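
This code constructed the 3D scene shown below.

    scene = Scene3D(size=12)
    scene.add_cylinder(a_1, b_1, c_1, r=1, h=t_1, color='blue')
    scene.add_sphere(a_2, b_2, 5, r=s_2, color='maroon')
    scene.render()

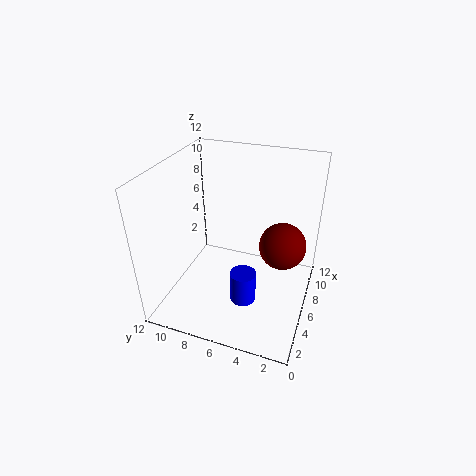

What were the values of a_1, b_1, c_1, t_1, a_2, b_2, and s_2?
a_1 = 3
b_1 = 4.5
c_1 = 2.5
t_1 = 2.5
a_2 = 7.5
b_2 = 2.5
s_2 = 2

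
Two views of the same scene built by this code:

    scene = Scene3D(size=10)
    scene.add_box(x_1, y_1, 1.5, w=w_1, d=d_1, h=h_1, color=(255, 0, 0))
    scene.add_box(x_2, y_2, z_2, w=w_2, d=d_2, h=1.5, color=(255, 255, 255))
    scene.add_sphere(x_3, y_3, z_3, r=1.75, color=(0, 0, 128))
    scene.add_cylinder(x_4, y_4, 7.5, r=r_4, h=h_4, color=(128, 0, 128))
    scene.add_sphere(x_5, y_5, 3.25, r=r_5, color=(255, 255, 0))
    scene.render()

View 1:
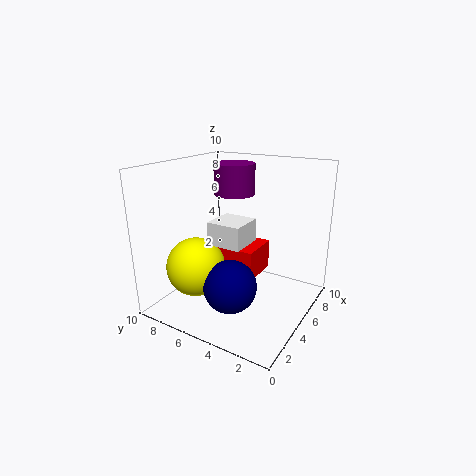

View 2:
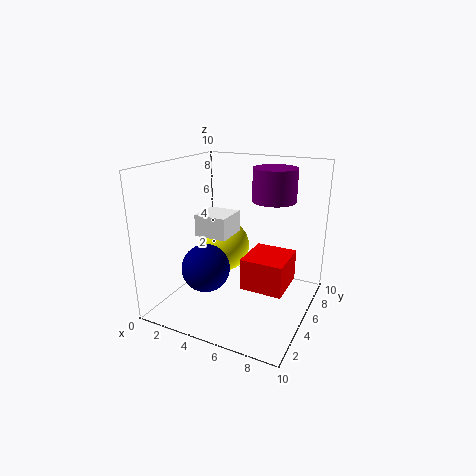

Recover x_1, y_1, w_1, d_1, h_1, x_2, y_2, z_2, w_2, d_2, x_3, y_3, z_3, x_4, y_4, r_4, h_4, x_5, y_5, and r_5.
x_1 = 5.5; y_1 = 4.25; w_1 = 3; d_1 = 3.25; h_1 = 2.25; x_2 = 2.5; y_2 = 3.5; z_2 = 5.25; w_2 = 2.25; d_2 = 2.25; x_3 = 2.75; y_3 = 4.25; z_3 = 2.5; x_4 = 7; y_4 = 6.5; r_4 = 1.5; h_4 = 2.25; x_5 = 2.75; y_5 = 7; r_5 = 2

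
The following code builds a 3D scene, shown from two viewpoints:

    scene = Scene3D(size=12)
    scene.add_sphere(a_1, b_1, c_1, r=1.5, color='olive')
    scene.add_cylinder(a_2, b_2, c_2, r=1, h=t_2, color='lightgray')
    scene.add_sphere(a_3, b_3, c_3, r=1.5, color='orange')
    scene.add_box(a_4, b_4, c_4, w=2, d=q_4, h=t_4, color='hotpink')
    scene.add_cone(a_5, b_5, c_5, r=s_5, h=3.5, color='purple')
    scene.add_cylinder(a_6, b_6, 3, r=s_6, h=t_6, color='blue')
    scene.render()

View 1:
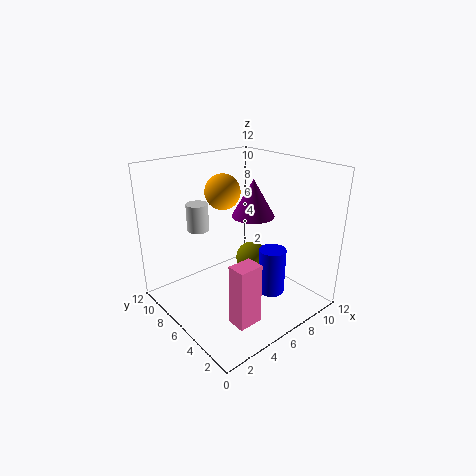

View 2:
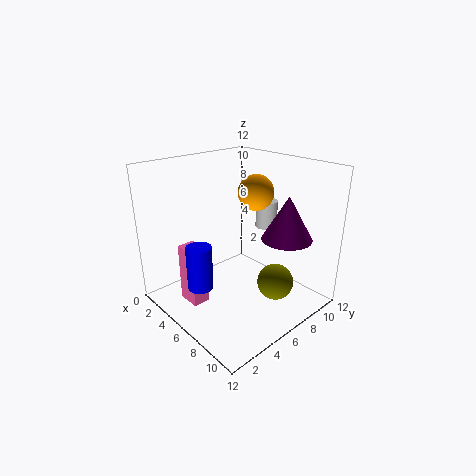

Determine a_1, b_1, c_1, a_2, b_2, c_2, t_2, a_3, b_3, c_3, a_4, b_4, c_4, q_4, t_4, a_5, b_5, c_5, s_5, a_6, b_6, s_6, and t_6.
a_1 = 9
b_1 = 7.5
c_1 = 2.5
a_2 = 5
b_2 = 10.5
c_2 = 5.5
t_2 = 2.5
a_3 = 6
b_3 = 8
c_3 = 9.5
a_4 = 3
b_4 = 2
c_4 = 0.5
q_4 = 1.5
t_4 = 5
a_5 = 9.5
b_5 = 8
c_5 = 6.5
s_5 = 2
a_6 = 6
b_6 = 2
s_6 = 1
t_6 = 3.5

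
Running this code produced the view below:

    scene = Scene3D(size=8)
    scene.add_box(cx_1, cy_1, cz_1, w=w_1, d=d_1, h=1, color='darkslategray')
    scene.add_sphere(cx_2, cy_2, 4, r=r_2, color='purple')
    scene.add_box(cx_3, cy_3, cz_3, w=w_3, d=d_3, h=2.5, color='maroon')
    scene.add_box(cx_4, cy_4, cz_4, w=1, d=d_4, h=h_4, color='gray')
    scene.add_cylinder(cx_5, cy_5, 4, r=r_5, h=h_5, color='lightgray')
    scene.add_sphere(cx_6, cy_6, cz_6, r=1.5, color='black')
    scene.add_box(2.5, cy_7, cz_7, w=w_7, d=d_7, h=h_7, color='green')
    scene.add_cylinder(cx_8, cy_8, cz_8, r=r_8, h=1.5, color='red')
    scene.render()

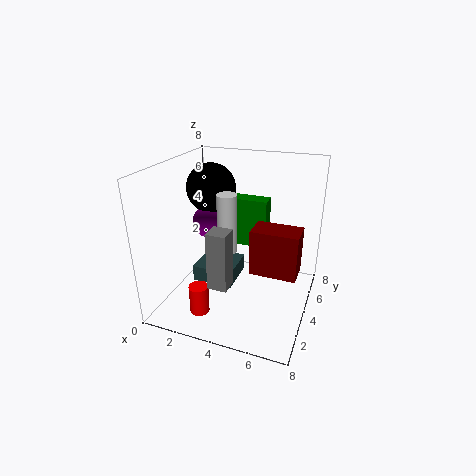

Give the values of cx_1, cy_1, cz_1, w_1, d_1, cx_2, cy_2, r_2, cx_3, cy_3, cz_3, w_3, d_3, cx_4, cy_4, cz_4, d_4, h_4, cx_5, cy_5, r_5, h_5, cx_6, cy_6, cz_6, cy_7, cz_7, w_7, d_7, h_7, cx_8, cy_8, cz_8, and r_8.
cx_1 = 1, cy_1 = 4, cz_1 = 0.5, w_1 = 2.5, d_1 = 2.5, cx_2 = 1.5, cy_2 = 5.5, r_2 = 1, cx_3 = 5, cy_3 = 3, cz_3 = 2.5, w_3 = 2.5, d_3 = 1.5, cx_4 = 3.5, cy_4 = 1, cz_4 = 2.5, d_4 = 1, h_4 = 3, cx_5 = 4, cy_5 = 2.5, r_5 = 0.5, h_5 = 3, cx_6 = 1.5, cy_6 = 6, cz_6 = 6, cy_7 = 6, cz_7 = 2.5, w_7 = 2.5, d_7 = 1, h_7 = 3, cx_8 = 3, cy_8 = 1, cz_8 = 1, r_8 = 0.5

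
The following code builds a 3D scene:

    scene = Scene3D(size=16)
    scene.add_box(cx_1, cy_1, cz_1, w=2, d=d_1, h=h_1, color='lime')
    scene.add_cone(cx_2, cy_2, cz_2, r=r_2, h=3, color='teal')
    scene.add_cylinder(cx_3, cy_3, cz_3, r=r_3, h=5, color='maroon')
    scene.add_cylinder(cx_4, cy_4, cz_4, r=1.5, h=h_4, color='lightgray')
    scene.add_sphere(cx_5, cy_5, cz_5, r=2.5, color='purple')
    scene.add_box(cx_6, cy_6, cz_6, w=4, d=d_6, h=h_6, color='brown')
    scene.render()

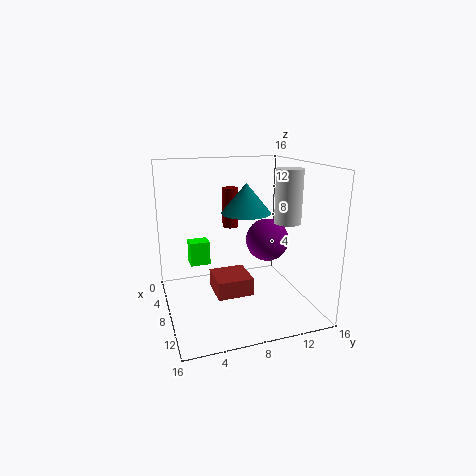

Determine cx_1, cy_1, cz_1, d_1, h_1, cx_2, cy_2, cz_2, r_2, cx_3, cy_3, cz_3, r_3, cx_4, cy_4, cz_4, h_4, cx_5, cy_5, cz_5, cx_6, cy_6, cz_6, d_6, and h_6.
cx_1 = 1, cy_1 = 3.5, cz_1 = 3, d_1 = 2.5, h_1 = 3, cx_2 = 10.5, cy_2 = 8, cz_2 = 11.5, r_2 = 2.5, cx_3 = 2, cy_3 = 9, cz_3 = 7.5, r_3 = 1, cx_4 = 9, cy_4 = 13.5, cz_4 = 9.5, h_4 = 6, cx_5 = 7, cy_5 = 12, cz_5 = 7, cx_6 = 6.5, cy_6 = 5, cz_6 = 2, d_6 = 4, h_6 = 2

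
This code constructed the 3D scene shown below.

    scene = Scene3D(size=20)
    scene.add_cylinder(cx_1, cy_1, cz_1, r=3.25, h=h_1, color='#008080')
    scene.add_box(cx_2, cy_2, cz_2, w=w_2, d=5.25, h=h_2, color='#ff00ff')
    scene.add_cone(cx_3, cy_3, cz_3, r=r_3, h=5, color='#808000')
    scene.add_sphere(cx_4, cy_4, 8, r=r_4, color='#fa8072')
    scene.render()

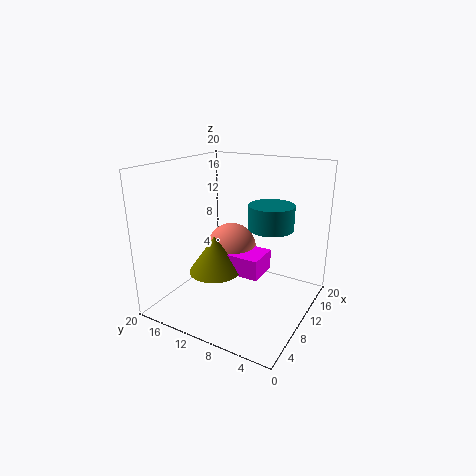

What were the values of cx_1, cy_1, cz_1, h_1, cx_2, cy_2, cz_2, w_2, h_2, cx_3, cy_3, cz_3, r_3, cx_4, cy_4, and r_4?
cx_1 = 13.75; cy_1 = 6.75; cz_1 = 10.75; h_1 = 3.5; cx_2 = 7.25; cy_2 = 5.75; cz_2 = 5.75; w_2 = 4.5; h_2 = 2.75; cx_3 = 6.75; cy_3 = 11.75; cz_3 = 6; r_3 = 3.5; cx_4 = 10.75; cy_4 = 11.5; r_4 = 3.5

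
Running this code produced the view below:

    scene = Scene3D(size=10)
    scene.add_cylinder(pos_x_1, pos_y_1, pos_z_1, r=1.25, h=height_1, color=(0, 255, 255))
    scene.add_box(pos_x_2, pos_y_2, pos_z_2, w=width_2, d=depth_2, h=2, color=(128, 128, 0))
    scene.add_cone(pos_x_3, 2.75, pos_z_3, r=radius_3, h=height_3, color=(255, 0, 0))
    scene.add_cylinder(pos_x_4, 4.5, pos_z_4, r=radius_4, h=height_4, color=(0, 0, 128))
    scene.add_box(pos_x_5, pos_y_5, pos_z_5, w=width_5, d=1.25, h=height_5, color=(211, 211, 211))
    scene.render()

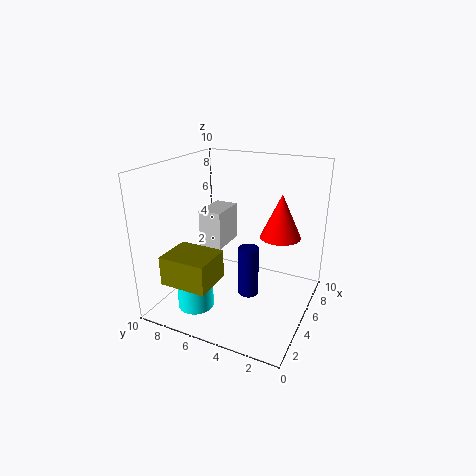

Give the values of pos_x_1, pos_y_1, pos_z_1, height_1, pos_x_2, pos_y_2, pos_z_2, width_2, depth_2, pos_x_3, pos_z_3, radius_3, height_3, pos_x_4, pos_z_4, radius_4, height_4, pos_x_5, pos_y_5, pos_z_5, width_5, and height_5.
pos_x_1 = 2.75; pos_y_1 = 7.25; pos_z_1 = 0.25; height_1 = 2; pos_x_2 = 1; pos_y_2 = 5.5; pos_z_2 = 2.5; width_2 = 2.75; depth_2 = 3.25; pos_x_3 = 7.5; pos_z_3 = 4.5; radius_3 = 1.5; height_3 = 3.25; pos_x_4 = 5.75; pos_z_4 = 0.25; radius_4 = 0.75; height_4 = 3.75; pos_x_5 = 0.25; pos_y_5 = 3.75; pos_z_5 = 6.5; width_5 = 2; height_5 = 2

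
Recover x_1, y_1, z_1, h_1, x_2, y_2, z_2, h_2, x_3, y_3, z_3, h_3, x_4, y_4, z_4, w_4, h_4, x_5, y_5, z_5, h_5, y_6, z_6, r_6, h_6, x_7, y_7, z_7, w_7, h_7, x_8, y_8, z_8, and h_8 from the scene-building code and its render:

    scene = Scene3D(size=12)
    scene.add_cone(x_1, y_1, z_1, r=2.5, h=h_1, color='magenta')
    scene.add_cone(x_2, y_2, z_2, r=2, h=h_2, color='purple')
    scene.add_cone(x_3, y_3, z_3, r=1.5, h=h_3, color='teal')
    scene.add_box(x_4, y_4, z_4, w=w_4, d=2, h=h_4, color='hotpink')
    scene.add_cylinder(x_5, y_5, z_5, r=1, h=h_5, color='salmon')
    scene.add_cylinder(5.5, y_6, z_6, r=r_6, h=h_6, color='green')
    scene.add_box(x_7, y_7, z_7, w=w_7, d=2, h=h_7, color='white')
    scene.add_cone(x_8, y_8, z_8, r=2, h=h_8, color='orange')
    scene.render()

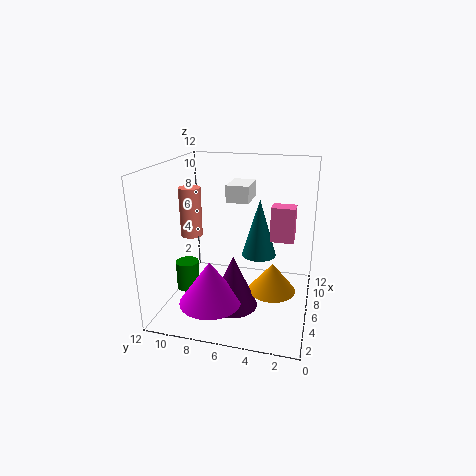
x_1 = 3
y_1 = 7.5
z_1 = 1.5
h_1 = 3.5
x_2 = 4.5
y_2 = 6
z_2 = 0.5
h_2 = 4.5
x_3 = 7.5
y_3 = 4.5
z_3 = 4
h_3 = 5
x_4 = 7
y_4 = 1.5
z_4 = 5.5
w_4 = 1.5
h_4 = 3
x_5 = 8
y_5 = 11
z_5 = 5
h_5 = 4.5
y_6 = 10.5
z_6 = 1
r_6 = 1
h_6 = 2.5
x_7 = 7.5
y_7 = 5.5
z_7 = 8.5
w_7 = 3
h_7 = 1.5
x_8 = 6
y_8 = 3
z_8 = 1.5
h_8 = 2.5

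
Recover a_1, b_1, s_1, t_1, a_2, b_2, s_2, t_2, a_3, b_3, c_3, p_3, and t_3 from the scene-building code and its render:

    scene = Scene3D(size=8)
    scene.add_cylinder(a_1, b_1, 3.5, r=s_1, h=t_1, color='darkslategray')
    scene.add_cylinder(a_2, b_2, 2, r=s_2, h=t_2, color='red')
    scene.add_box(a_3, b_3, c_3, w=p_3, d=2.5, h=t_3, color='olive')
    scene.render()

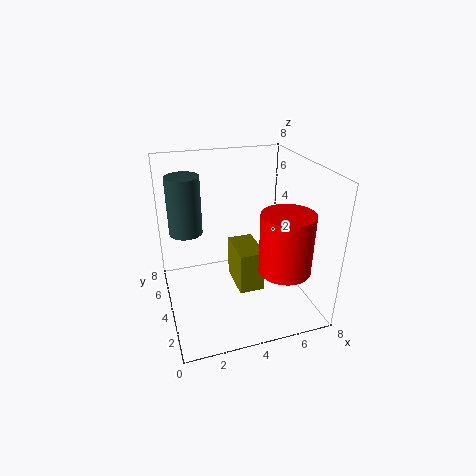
a_1 = 1.5
b_1 = 6.5
s_1 = 1
t_1 = 3.5
a_2 = 6.5
b_2 = 3
s_2 = 1.5
t_2 = 3.5
a_3 = 4
b_3 = 3.5
c_3 = 0.5
p_3 = 1.5
t_3 = 2.5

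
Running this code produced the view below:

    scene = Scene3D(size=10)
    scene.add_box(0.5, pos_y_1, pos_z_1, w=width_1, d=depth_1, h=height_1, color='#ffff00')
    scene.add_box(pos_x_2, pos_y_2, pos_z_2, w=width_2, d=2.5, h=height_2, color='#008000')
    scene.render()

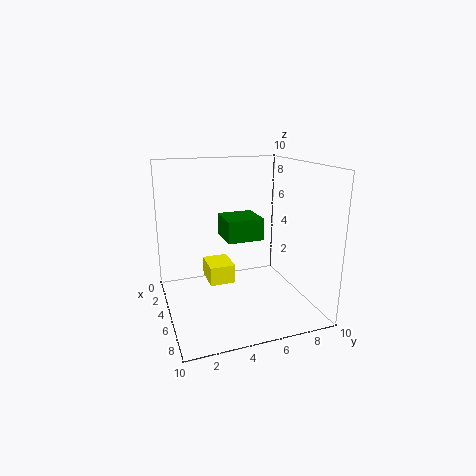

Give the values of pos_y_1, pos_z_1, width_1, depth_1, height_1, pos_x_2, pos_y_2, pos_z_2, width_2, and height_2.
pos_y_1 = 3.5; pos_z_1 = 0.5; width_1 = 2.5; depth_1 = 2; height_1 = 1.5; pos_x_2 = 3.5; pos_y_2 = 4; pos_z_2 = 5; width_2 = 2.5; height_2 = 1.5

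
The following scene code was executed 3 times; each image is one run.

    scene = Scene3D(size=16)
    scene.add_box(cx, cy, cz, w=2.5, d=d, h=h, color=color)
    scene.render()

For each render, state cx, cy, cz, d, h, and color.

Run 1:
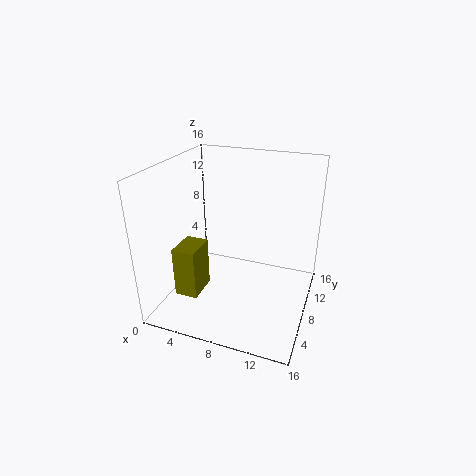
cx = 2.5; cy = 3; cz = 2.5; d = 3.5; h = 5.5; color = 'olive'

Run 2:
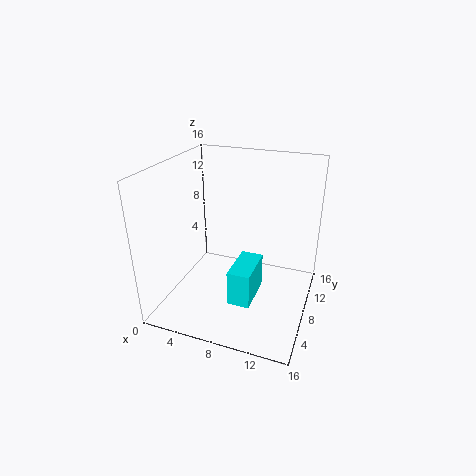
cx = 8; cy = 4.5; cz = 1.5; d = 5; h = 4; color = 'cyan'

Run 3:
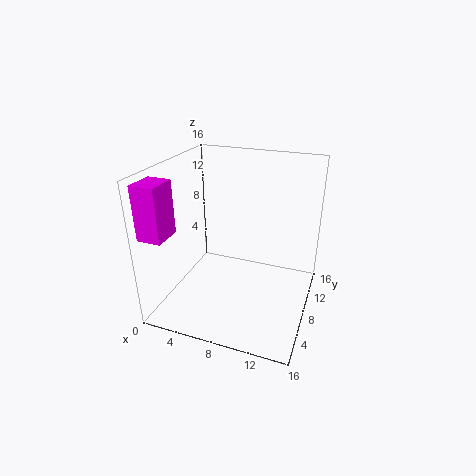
cx = 0.5; cy = 0.5; cz = 10; d = 3; h = 5.5; color = 'magenta'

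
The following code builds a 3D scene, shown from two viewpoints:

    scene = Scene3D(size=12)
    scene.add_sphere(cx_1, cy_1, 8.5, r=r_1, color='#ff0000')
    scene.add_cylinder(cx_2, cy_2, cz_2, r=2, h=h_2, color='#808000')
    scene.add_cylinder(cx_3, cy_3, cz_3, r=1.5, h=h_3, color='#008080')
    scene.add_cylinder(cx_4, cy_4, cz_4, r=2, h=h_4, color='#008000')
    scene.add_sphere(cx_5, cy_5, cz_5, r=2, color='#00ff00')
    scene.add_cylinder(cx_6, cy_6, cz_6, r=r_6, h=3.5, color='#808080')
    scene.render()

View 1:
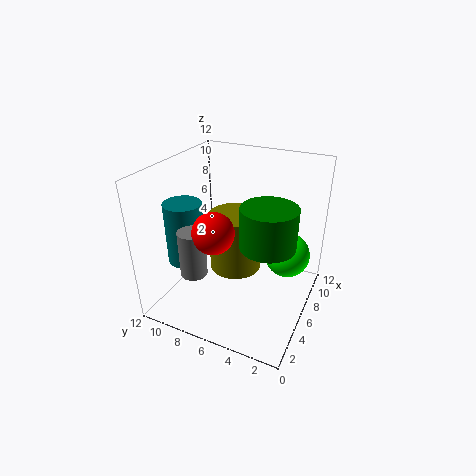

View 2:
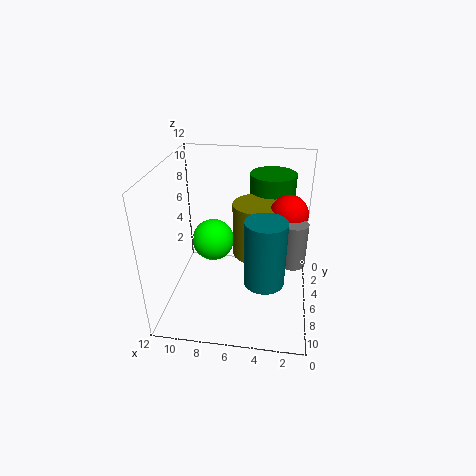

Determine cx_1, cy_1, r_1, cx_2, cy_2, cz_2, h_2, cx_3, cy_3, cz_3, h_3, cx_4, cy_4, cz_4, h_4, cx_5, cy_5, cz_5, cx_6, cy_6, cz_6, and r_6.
cx_1 = 2, cy_1 = 6, r_1 = 1.5, cx_2 = 4.5, cy_2 = 5.5, cz_2 = 4.5, h_2 = 4.5, cx_3 = 3.5, cy_3 = 9.5, cz_3 = 4.5, h_3 = 5, cx_4 = 3.5, cy_4 = 2.5, cz_4 = 7.5, h_4 = 3, cx_5 = 9, cy_5 = 2.5, cz_5 = 3.5, cx_6 = 1.5, cy_6 = 7.5, cz_6 = 5, r_6 = 1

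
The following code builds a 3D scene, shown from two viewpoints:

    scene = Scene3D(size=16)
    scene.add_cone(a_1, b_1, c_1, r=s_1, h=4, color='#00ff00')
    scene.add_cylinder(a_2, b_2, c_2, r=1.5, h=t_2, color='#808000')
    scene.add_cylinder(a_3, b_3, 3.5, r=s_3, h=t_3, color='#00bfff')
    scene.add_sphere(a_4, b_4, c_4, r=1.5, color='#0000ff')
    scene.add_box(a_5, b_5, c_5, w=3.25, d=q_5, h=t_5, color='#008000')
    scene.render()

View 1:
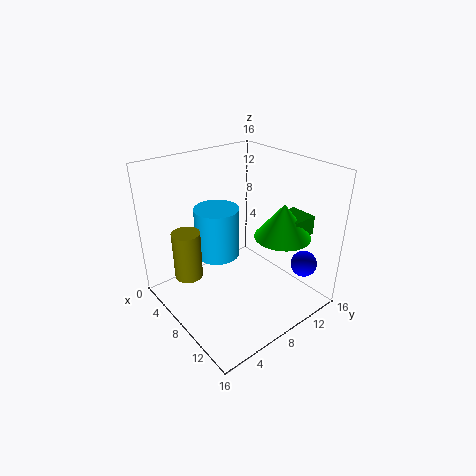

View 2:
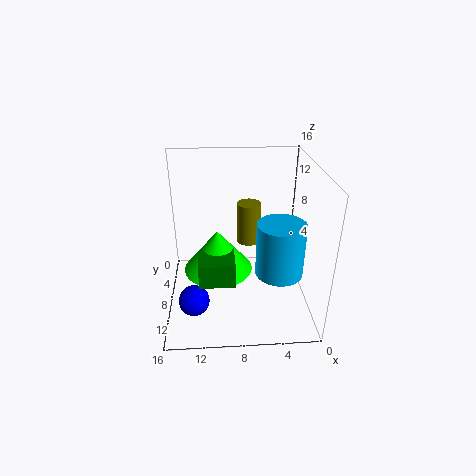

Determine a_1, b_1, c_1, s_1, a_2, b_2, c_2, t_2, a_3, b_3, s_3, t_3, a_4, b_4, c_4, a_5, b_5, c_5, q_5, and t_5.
a_1 = 10.25, b_1 = 12.75, c_1 = 7.5, s_1 = 3.25, a_2 = 6.25, b_2 = 2.5, c_2 = 4.5, t_2 = 5.25, a_3 = 3.25, b_3 = 8.5, s_3 = 2.75, t_3 = 6.25, a_4 = 12.75, b_4 = 14, c_4 = 4.5, a_5 = 8.75, b_5 = 13, c_5 = 7.5, q_5 = 3, t_5 = 2.25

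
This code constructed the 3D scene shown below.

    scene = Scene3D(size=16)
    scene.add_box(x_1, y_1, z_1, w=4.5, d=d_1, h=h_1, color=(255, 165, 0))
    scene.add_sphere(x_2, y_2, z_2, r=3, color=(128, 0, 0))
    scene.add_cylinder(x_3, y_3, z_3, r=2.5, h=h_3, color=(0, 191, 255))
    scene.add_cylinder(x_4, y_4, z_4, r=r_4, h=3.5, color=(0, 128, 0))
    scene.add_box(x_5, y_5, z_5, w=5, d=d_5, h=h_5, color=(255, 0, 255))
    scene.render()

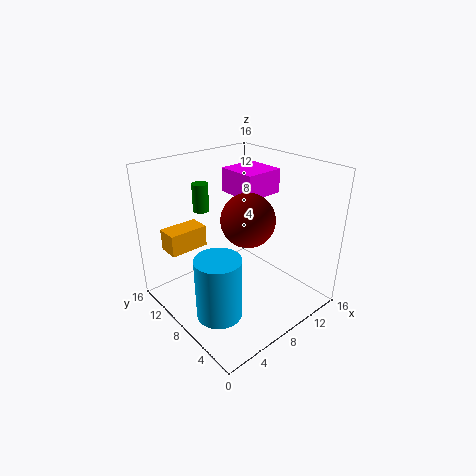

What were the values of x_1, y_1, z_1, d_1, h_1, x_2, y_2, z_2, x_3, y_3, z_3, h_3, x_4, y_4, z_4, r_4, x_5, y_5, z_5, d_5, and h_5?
x_1 = 2
y_1 = 12
z_1 = 6
d_1 = 2.5
h_1 = 2.5
x_2 = 9
y_2 = 7.5
z_2 = 10
x_3 = 4
y_3 = 6.5
z_3 = 0.5
h_3 = 7
x_4 = 8
y_4 = 15
z_4 = 9
r_4 = 1
x_5 = 11
y_5 = 9.5
z_5 = 11
d_5 = 5
h_5 = 3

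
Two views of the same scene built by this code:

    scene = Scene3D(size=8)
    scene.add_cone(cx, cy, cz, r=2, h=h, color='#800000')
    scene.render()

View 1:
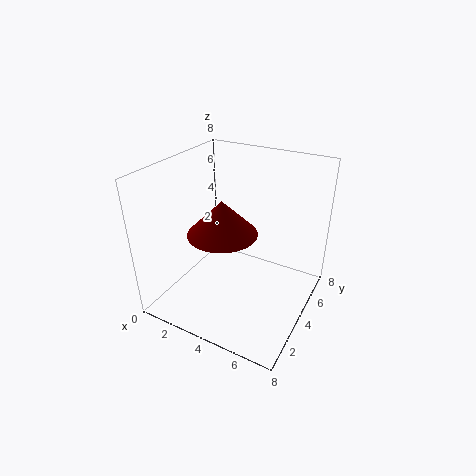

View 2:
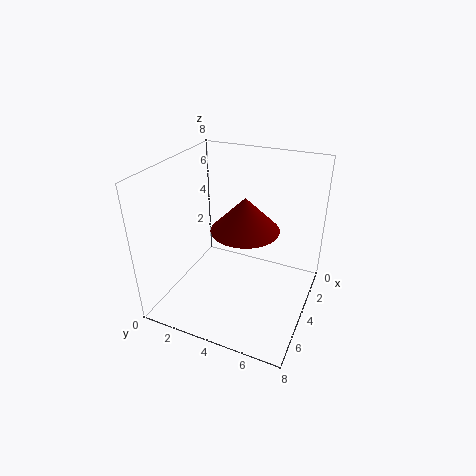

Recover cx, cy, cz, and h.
cx = 3
cy = 4
cz = 4
h = 2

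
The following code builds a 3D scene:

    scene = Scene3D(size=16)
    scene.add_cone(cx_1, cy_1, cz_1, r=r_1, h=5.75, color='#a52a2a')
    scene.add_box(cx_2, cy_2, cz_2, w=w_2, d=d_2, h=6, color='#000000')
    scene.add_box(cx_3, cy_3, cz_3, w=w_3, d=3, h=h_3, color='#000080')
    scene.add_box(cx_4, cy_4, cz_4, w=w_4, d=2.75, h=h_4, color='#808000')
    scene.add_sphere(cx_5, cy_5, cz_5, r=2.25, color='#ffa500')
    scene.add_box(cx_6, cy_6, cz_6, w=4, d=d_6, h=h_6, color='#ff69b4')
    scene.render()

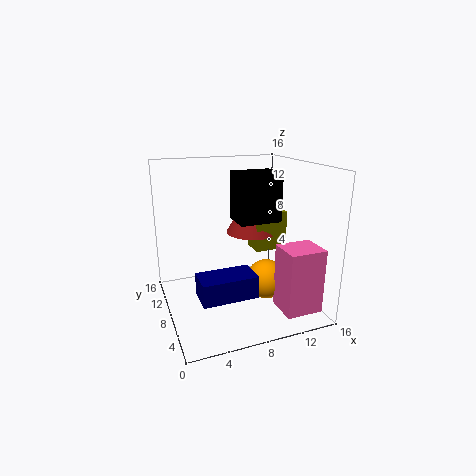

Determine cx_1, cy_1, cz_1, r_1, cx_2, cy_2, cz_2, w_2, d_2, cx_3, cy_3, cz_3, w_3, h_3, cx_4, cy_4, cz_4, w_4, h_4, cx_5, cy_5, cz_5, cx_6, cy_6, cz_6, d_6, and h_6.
cx_1 = 11.75
cy_1 = 12.75
cz_1 = 6.75
r_1 = 3.25
cx_2 = 9.25
cy_2 = 10
cz_2 = 8.5
w_2 = 5.25
d_2 = 4
cx_3 = 2.25
cy_3 = 1.75
cz_3 = 4
w_3 = 5.5
h_3 = 2.25
cx_4 = 11.25
cy_4 = 10
cz_4 = 5
w_4 = 4
h_4 = 4.75
cx_5 = 11
cy_5 = 6.75
cz_5 = 3
cx_6 = 11
cy_6 = 1.25
cz_6 = 1
d_6 = 3.5
h_6 = 7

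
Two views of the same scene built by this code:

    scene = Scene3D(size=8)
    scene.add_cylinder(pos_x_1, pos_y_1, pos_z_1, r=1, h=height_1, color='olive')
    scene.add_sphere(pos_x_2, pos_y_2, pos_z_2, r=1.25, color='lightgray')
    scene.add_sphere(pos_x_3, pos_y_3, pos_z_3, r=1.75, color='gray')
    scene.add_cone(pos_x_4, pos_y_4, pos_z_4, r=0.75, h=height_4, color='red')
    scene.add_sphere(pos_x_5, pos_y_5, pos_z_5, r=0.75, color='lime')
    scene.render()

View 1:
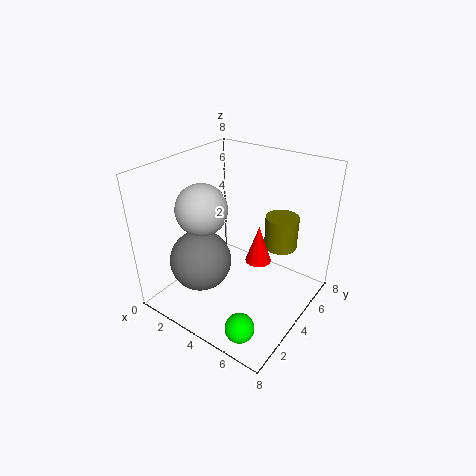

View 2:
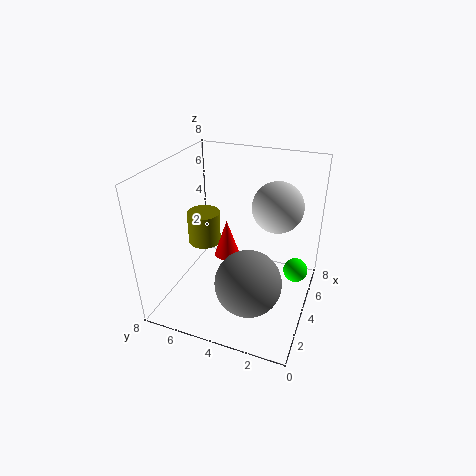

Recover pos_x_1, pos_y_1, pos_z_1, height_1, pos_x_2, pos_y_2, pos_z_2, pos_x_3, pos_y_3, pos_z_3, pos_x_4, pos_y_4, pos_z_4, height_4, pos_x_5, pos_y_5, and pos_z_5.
pos_x_1 = 5.25; pos_y_1 = 6.75; pos_z_1 = 2.5; height_1 = 2; pos_x_2 = 3.5; pos_y_2 = 1.75; pos_z_2 = 6.5; pos_x_3 = 2.25; pos_y_3 = 2.75; pos_z_3 = 2.5; pos_x_4 = 4.75; pos_y_4 = 5; pos_z_4 = 2.25; height_4 = 2.25; pos_x_5 = 6.25; pos_y_5 = 1; pos_z_5 = 1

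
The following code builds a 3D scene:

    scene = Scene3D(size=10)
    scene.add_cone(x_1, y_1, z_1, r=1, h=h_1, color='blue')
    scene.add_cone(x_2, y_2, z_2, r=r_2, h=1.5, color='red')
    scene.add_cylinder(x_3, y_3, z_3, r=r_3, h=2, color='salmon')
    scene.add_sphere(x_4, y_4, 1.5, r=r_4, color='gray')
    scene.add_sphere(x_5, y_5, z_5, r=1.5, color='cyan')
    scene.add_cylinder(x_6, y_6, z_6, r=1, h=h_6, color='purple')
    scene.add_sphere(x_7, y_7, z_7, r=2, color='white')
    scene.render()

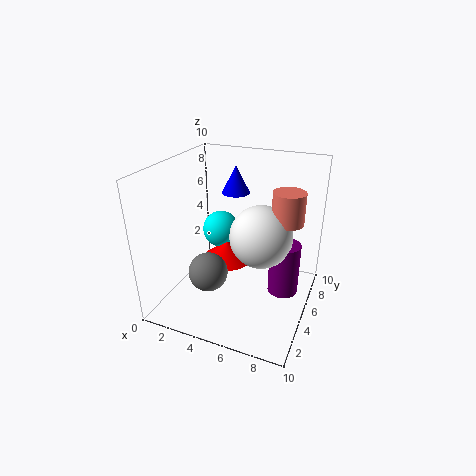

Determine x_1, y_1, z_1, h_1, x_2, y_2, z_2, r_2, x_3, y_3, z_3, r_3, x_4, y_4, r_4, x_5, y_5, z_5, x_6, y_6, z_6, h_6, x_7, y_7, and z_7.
x_1 = 4, y_1 = 7, z_1 = 7.5, h_1 = 2, x_2 = 3, y_2 = 7.5, z_2 = 1.5, r_2 = 2, x_3 = 8.5, y_3 = 4.5, z_3 = 7, r_3 = 1, x_4 = 2.5, y_4 = 5, r_4 = 1.5, x_5 = 2, y_5 = 8.5, z_5 = 3.5, x_6 = 8.5, y_6 = 4.5, z_6 = 2, h_6 = 3.5, x_7 = 7, y_7 = 4, z_7 = 6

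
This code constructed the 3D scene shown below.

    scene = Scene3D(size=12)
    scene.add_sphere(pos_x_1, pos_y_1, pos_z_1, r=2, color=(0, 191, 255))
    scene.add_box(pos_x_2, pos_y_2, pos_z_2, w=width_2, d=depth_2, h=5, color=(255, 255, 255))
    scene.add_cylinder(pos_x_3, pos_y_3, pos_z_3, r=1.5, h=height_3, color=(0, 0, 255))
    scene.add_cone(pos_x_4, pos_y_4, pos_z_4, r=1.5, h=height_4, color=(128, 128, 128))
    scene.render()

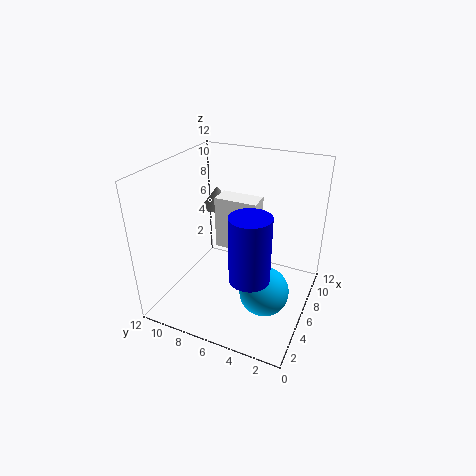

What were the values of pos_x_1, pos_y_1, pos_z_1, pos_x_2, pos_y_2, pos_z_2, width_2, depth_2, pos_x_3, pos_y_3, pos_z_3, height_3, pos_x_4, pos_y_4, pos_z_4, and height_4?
pos_x_1 = 4.5
pos_y_1 = 3
pos_z_1 = 2.5
pos_x_2 = 8.5
pos_y_2 = 5.5
pos_z_2 = 3
width_2 = 2
depth_2 = 4
pos_x_3 = 2.5
pos_y_3 = 3.5
pos_z_3 = 5
height_3 = 5
pos_x_4 = 10
pos_y_4 = 10
pos_z_4 = 6.5
height_4 = 2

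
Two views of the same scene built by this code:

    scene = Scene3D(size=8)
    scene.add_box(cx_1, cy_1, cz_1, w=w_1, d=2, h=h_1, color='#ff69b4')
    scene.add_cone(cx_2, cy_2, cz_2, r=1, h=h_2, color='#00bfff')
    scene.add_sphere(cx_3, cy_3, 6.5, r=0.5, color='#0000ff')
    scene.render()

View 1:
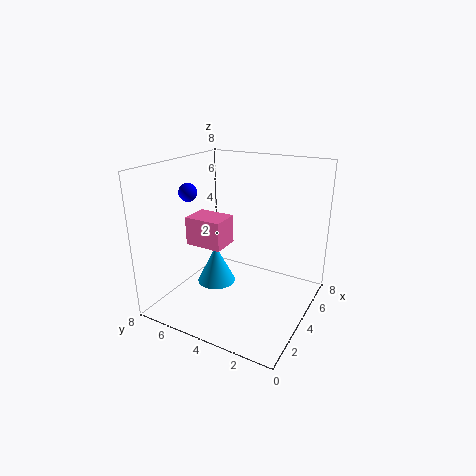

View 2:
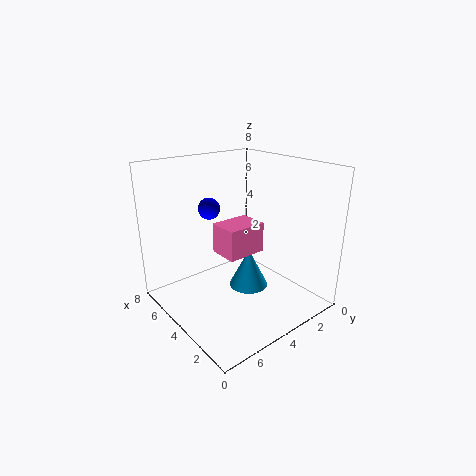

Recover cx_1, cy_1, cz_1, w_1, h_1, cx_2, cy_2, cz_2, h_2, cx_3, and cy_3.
cx_1 = 2
cy_1 = 4
cz_1 = 4
w_1 = 1.5
h_1 = 1.5
cx_2 = 2.5
cy_2 = 4.5
cz_2 = 2
h_2 = 2
cx_3 = 3
cy_3 = 6.5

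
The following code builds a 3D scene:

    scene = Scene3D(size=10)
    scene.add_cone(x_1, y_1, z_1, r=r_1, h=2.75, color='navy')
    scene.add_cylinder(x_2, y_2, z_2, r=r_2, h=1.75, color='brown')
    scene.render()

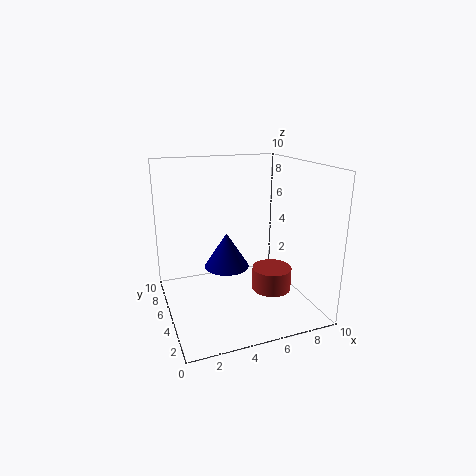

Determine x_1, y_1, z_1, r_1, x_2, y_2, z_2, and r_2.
x_1 = 5, y_1 = 7.5, z_1 = 1.75, r_1 = 1.75, x_2 = 8, y_2 = 5.5, z_2 = 0.25, r_2 = 1.5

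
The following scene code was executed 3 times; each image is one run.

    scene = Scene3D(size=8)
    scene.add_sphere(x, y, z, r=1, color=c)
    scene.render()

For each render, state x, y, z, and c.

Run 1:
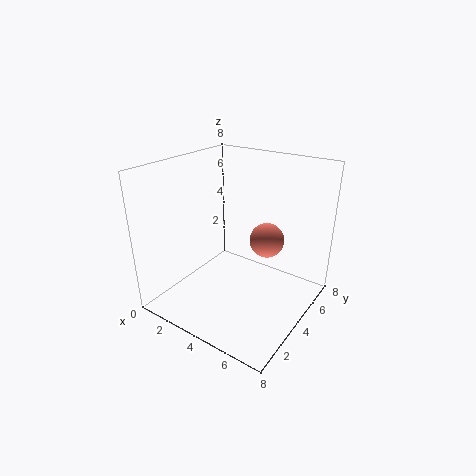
x = 5
y = 5.5
z = 3.5
c = 'salmon'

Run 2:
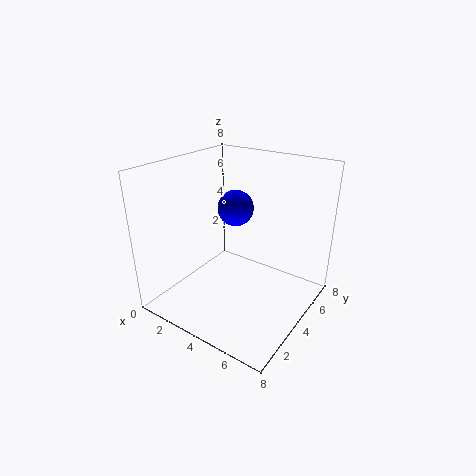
x = 3.5
y = 4.5
z = 5.5
c = 'blue'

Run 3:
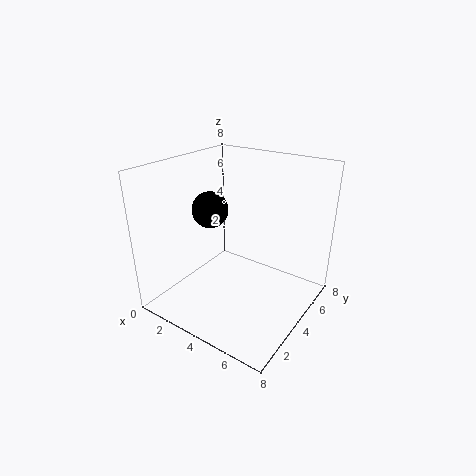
x = 2.5
y = 3.5
z = 5.5
c = 'black'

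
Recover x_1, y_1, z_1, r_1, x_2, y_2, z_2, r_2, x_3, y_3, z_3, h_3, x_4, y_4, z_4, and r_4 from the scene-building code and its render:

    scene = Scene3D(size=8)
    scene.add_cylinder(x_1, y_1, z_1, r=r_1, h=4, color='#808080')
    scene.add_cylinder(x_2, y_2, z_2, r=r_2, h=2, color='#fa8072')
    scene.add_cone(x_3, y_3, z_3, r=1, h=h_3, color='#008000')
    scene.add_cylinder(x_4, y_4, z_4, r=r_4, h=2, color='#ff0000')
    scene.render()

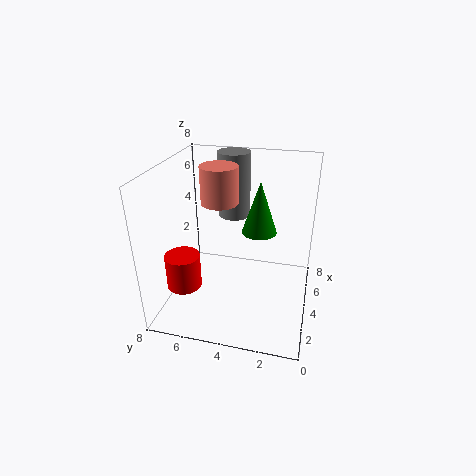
x_1 = 7
y_1 = 5
z_1 = 4
r_1 = 1
x_2 = 4
y_2 = 5
z_2 = 6
r_2 = 1
x_3 = 5
y_3 = 3
z_3 = 4
h_3 = 3
x_4 = 3
y_4 = 7
z_4 = 1
r_4 = 1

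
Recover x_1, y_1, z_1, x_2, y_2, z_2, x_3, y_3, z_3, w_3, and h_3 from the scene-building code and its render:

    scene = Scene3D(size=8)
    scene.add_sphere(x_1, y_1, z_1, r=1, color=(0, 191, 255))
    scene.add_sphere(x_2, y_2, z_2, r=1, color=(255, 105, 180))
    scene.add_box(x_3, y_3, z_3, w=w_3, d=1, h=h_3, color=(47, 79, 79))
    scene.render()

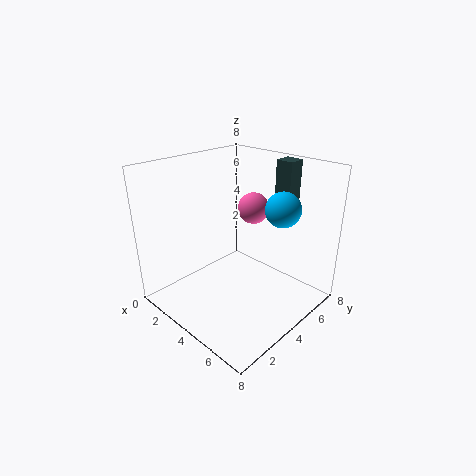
x_1 = 5.5
y_1 = 6
z_1 = 5.5
x_2 = 2.5
y_2 = 7
z_2 = 4.5
x_3 = 4.5
y_3 = 6.5
z_3 = 5.5
w_3 = 1
h_3 = 2.5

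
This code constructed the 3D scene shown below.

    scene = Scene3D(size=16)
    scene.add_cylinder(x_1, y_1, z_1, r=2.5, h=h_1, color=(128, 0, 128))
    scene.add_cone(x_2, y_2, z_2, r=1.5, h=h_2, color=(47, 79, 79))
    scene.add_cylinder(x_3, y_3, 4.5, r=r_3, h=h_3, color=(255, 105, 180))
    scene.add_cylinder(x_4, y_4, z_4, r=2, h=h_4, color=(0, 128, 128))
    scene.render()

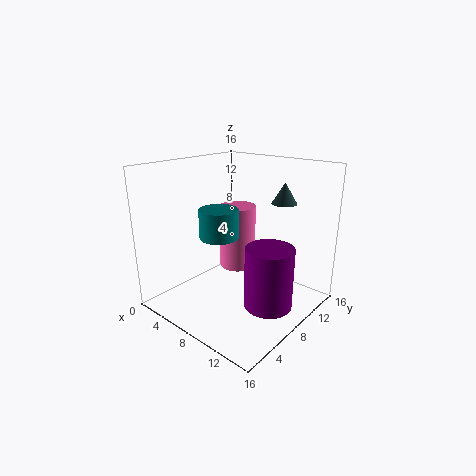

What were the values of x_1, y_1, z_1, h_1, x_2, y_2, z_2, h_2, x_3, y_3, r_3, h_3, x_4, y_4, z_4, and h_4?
x_1 = 13
y_1 = 7
z_1 = 2
h_1 = 6.5
x_2 = 10
y_2 = 14
z_2 = 11
h_2 = 2.5
x_3 = 7.5
y_3 = 8.5
r_3 = 2
h_3 = 7
x_4 = 8
y_4 = 5
z_4 = 9
h_4 = 3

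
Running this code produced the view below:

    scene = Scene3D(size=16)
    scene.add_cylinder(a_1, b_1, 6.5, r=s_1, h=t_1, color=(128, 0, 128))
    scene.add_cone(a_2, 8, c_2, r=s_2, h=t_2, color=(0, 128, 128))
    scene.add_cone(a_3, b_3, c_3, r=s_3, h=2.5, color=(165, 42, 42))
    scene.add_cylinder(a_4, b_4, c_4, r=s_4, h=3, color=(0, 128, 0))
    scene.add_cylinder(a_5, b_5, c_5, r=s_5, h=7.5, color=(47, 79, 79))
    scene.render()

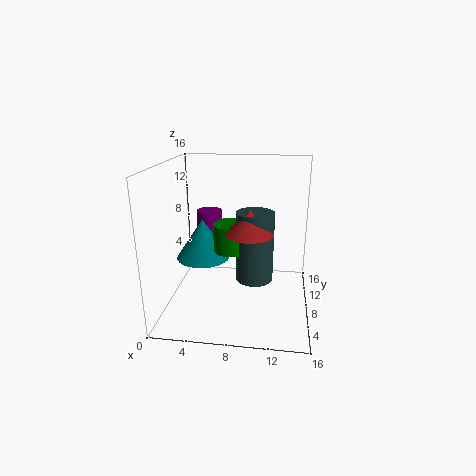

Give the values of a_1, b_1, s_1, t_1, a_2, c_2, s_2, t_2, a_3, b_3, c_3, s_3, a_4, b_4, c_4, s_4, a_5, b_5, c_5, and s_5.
a_1 = 4
b_1 = 11.5
s_1 = 1.5
t_1 = 3.5
a_2 = 4
c_2 = 5.5
s_2 = 3
t_2 = 4.5
a_3 = 9.5
b_3 = 5.5
c_3 = 9.5
s_3 = 2.5
a_4 = 7.5
b_4 = 7
c_4 = 7
s_4 = 2
a_5 = 10
b_5 = 6.5
c_5 = 4
s_5 = 2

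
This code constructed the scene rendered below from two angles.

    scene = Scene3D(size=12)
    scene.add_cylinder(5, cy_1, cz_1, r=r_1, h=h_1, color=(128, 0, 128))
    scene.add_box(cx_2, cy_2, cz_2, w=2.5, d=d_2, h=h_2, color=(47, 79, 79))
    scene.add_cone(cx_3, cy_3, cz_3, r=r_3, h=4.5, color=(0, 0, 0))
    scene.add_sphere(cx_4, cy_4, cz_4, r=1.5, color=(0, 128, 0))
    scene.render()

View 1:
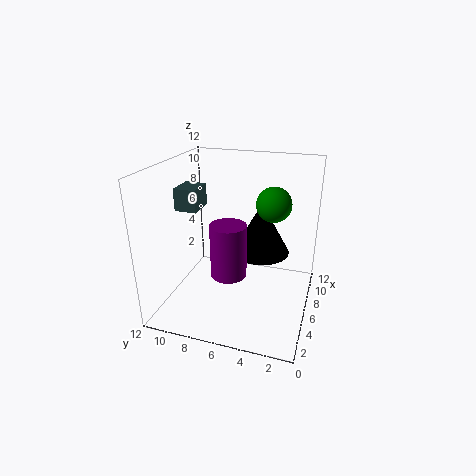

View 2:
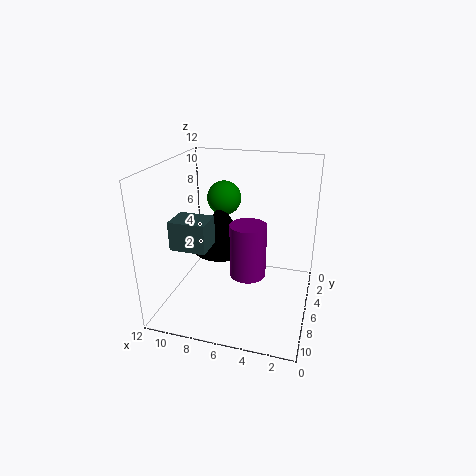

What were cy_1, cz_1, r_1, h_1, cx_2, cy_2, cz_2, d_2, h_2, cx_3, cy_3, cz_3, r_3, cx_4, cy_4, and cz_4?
cy_1 = 6.5; cz_1 = 3; r_1 = 1.5; h_1 = 4.5; cx_2 = 6.5; cy_2 = 10; cz_2 = 7.5; d_2 = 2; h_2 = 2; cx_3 = 8; cy_3 = 4.5; cz_3 = 4; r_3 = 2.5; cx_4 = 8; cy_4 = 3.5; cz_4 = 8.5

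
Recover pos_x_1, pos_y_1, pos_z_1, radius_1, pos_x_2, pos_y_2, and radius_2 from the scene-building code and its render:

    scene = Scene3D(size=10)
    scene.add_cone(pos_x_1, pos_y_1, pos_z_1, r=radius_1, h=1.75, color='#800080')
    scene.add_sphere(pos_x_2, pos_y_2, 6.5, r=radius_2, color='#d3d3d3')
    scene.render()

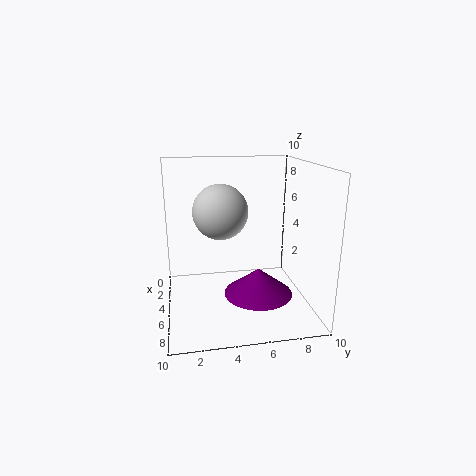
pos_x_1 = 7; pos_y_1 = 6; pos_z_1 = 1.75; radius_1 = 2.25; pos_x_2 = 3.5; pos_y_2 = 4; radius_2 = 2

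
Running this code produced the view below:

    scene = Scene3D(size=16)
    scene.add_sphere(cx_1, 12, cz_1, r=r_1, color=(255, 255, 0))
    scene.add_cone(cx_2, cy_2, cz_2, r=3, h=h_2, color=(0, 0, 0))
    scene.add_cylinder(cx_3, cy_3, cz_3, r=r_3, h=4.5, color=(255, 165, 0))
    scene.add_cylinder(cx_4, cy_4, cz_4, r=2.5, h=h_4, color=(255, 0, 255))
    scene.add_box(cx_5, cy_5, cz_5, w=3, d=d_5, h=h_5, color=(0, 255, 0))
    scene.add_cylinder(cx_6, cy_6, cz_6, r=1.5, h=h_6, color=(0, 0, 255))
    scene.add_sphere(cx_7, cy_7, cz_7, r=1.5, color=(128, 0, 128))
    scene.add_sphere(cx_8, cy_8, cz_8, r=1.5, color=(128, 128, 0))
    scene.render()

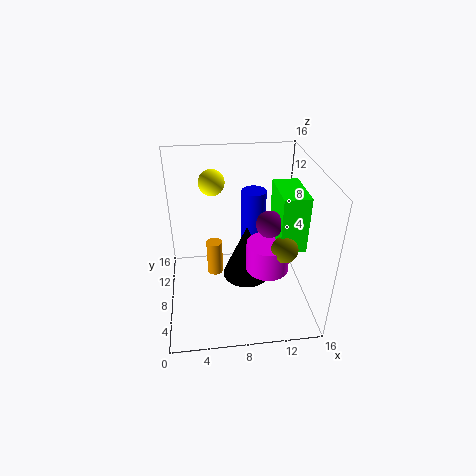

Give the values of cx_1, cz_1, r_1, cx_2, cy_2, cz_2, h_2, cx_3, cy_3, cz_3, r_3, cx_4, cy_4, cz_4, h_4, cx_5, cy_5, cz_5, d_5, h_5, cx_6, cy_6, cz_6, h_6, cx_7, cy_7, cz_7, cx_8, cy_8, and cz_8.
cx_1 = 5.5, cz_1 = 13, r_1 = 1.5, cx_2 = 9.5, cy_2 = 11, cz_2 = 0.5, h_2 = 7, cx_3 = 5.5, cy_3 = 12, cz_3 = 0.5, r_3 = 1, cx_4 = 11.5, cy_4 = 8, cz_4 = 3.5, h_4 = 3.5, cx_5 = 12.5, cy_5 = 6.5, cz_5 = 6.5, d_5 = 5.5, h_5 = 6.5, cx_6 = 10.5, cy_6 = 12.5, cz_6 = 5, h_6 = 6.5, cx_7 = 11.5, cy_7 = 8, cz_7 = 9.5, cx_8 = 13, cy_8 = 6.5, cz_8 = 7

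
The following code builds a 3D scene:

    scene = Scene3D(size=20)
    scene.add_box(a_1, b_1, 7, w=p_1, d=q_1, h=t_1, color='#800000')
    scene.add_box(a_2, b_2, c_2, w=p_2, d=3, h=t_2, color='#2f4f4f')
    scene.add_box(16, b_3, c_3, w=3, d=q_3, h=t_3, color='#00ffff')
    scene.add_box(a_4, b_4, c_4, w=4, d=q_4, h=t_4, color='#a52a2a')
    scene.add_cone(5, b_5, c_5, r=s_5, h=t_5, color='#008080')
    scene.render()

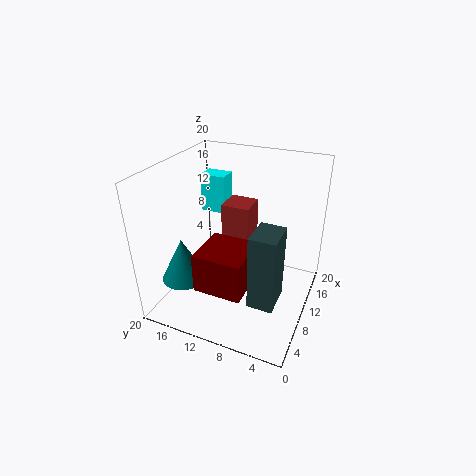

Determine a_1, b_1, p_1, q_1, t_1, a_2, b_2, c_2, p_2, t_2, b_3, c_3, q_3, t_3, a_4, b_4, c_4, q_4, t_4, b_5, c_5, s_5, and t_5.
a_1 = 1, b_1 = 6, p_1 = 6, q_1 = 6, t_1 = 5, a_2 = 1, b_2 = 2, c_2 = 7, p_2 = 4, t_2 = 9, b_3 = 15, c_3 = 10, q_3 = 4, t_3 = 6, a_4 = 11, b_4 = 9, c_4 = 8, q_4 = 4, t_4 = 6, b_5 = 16, c_5 = 5, s_5 = 3, t_5 = 6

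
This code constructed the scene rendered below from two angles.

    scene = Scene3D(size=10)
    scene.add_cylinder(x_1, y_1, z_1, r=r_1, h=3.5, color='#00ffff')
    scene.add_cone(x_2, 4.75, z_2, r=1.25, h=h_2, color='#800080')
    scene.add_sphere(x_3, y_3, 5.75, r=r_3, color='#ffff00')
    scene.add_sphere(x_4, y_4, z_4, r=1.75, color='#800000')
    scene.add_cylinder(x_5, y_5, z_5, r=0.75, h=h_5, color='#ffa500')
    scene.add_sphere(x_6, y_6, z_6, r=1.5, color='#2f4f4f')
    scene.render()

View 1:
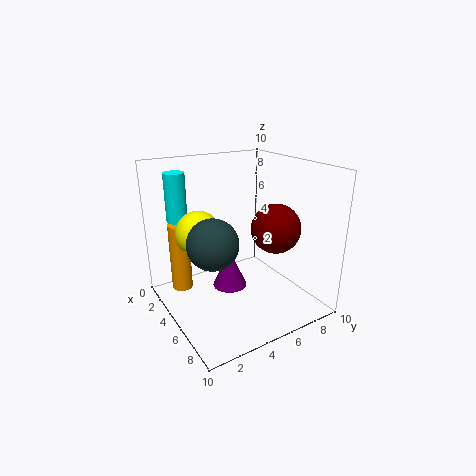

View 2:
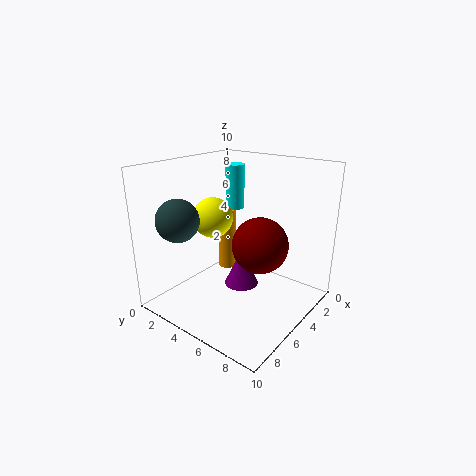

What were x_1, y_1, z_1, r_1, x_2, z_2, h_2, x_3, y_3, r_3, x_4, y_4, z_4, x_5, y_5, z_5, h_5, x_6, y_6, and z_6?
x_1 = 1.5
y_1 = 2
z_1 = 5.75
r_1 = 0.75
x_2 = 4.25
z_2 = 1
h_2 = 2.75
x_3 = 4.5
y_3 = 2.25
r_3 = 1.5
x_4 = 6
y_4 = 7.5
z_4 = 5.5
x_5 = 2.25
y_5 = 1.75
z_5 = 0.75
h_5 = 5
x_6 = 7.5
y_6 = 1.75
z_6 = 6.25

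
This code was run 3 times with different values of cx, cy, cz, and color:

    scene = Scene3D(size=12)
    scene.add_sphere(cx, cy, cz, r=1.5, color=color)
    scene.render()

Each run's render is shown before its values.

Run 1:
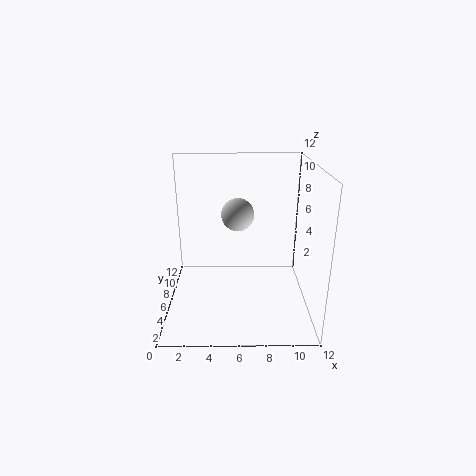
cx = 6
cy = 9
cz = 7
color = 'lightgray'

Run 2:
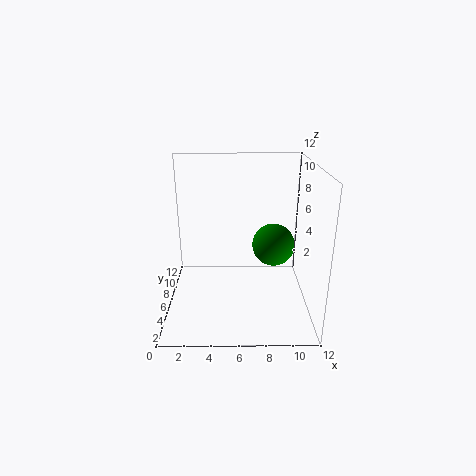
cx = 8.5
cy = 2.5
cz = 7
color = 'green'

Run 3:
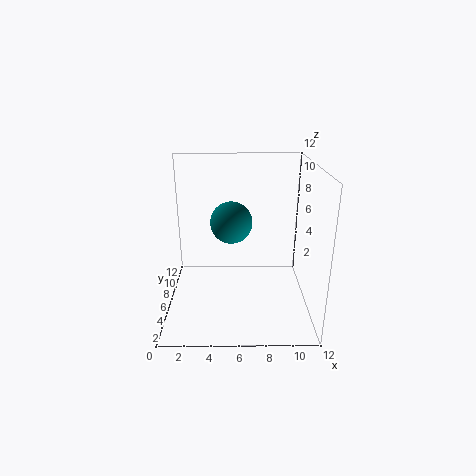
cx = 5.5
cy = 3
cz = 8.5
color = 'teal'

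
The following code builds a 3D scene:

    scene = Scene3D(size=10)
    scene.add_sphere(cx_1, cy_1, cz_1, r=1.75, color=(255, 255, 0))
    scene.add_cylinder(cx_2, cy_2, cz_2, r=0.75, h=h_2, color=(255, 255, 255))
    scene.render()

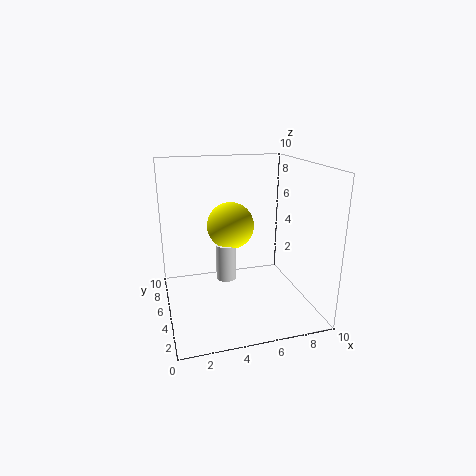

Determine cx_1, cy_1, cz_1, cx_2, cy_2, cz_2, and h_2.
cx_1 = 5, cy_1 = 7, cz_1 = 5.25, cx_2 = 4.5, cy_2 = 6.5, cz_2 = 1.25, h_2 = 2.75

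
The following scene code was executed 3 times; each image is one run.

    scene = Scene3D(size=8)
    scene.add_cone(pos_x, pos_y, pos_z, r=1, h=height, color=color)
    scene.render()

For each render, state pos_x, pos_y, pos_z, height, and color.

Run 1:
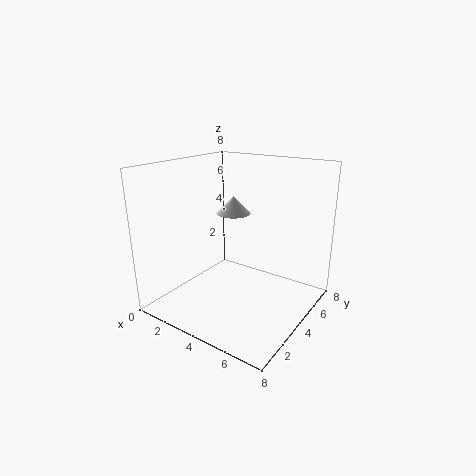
pos_x = 3
pos_y = 5
pos_z = 5
height = 1
color = 'white'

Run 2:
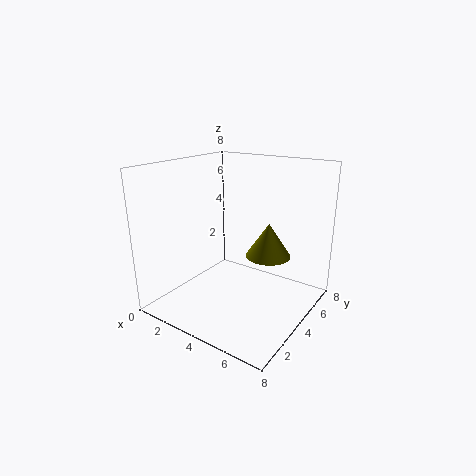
pos_x = 7
pos_y = 2
pos_z = 4.5
height = 1.5
color = 'olive'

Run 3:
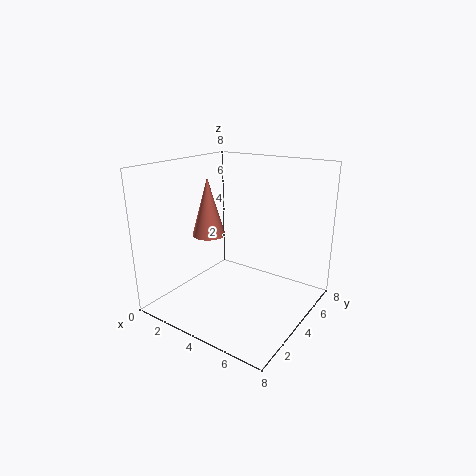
pos_x = 1.5
pos_y = 4.5
pos_z = 3.5
height = 3.5
color = 'salmon'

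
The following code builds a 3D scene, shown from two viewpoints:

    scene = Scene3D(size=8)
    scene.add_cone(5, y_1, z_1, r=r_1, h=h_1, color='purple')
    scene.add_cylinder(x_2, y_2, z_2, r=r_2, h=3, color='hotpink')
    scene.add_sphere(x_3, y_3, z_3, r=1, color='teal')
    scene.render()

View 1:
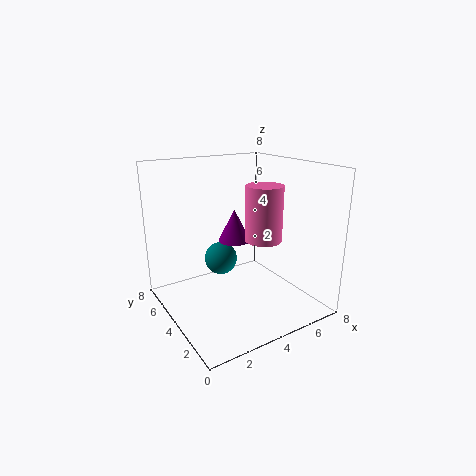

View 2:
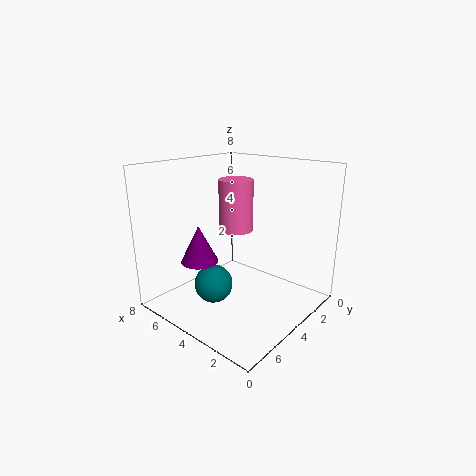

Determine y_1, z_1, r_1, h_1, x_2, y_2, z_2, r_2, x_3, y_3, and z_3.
y_1 = 6; z_1 = 3; r_1 = 1; h_1 = 2; x_2 = 5; y_2 = 3; z_2 = 4; r_2 = 1; x_3 = 4; y_3 = 6; z_3 = 2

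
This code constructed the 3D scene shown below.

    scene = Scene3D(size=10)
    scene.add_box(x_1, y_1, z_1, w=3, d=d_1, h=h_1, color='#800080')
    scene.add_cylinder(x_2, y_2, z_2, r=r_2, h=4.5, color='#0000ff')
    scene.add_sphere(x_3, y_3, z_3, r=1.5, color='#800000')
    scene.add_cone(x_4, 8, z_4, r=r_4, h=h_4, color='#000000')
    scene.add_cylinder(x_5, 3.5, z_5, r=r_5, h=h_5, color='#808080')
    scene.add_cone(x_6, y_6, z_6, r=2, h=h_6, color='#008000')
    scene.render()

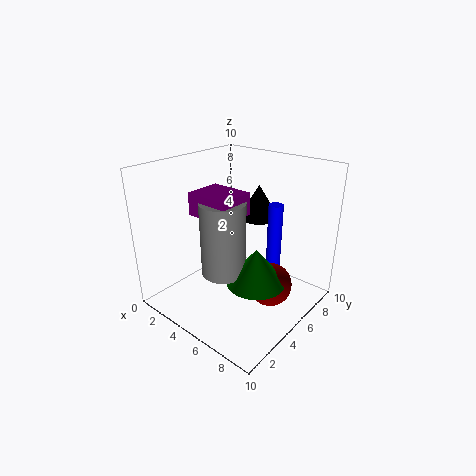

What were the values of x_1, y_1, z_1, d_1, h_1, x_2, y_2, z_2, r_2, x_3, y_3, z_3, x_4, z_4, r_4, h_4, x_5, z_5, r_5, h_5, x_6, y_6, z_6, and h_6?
x_1 = 3; y_1 = 2.5; z_1 = 7; d_1 = 2.5; h_1 = 1.5; x_2 = 7; y_2 = 6.5; z_2 = 3; r_2 = 0.5; x_3 = 7.5; y_3 = 5.5; z_3 = 2; x_4 = 4.5; z_4 = 5.5; r_4 = 1.5; h_4 = 2.5; x_5 = 5; z_5 = 3; r_5 = 1.5; h_5 = 5; x_6 = 7; y_6 = 4.5; z_6 = 2.5; h_6 = 2.5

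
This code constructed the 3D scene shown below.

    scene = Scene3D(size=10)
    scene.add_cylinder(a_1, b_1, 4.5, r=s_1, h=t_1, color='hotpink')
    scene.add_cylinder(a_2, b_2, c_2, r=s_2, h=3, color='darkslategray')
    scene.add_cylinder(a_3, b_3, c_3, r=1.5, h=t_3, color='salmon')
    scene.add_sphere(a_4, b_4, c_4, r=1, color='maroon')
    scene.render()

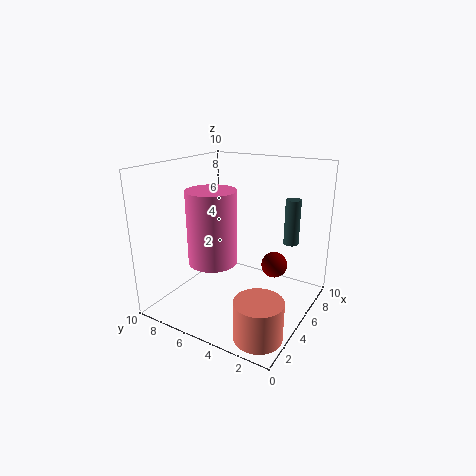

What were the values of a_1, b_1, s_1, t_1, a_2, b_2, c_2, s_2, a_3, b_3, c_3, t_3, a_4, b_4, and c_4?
a_1 = 2
b_1 = 5
s_1 = 1.5
t_1 = 4.5
a_2 = 6
b_2 = 1.5
c_2 = 5
s_2 = 0.5
a_3 = 1.5
b_3 = 1.5
c_3 = 0.5
t_3 = 2.5
a_4 = 8
b_4 = 3.5
c_4 = 2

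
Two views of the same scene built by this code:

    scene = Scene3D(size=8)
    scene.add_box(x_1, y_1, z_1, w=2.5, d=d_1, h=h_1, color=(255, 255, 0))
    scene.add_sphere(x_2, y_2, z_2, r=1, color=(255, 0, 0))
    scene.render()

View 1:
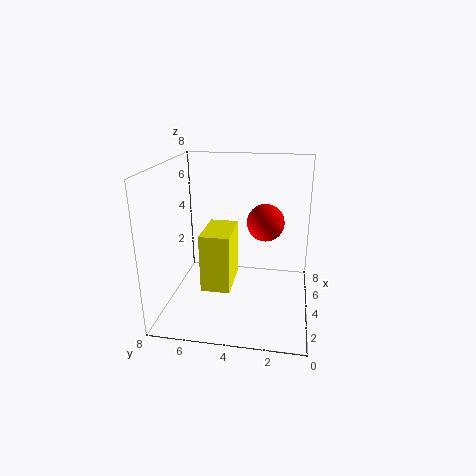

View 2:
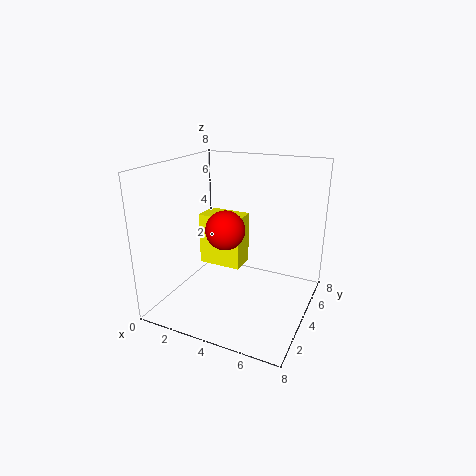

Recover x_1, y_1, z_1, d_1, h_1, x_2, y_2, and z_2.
x_1 = 1.5; y_1 = 4; z_1 = 2; d_1 = 1.5; h_1 = 3; x_2 = 4; y_2 = 2.5; z_2 = 5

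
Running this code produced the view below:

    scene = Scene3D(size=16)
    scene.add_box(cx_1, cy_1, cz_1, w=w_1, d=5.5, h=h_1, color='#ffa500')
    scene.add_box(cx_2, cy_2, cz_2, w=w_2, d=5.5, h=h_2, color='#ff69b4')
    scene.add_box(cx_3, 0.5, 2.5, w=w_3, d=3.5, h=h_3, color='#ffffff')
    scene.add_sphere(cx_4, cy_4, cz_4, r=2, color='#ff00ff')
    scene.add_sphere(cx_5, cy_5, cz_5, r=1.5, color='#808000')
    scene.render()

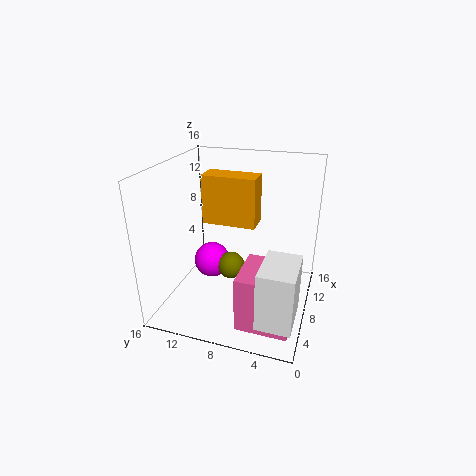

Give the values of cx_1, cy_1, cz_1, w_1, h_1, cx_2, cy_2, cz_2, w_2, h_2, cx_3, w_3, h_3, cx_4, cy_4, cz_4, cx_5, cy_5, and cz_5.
cx_1 = 5.5
cy_1 = 5.5
cz_1 = 10.5
w_1 = 2.5
h_1 = 5
cx_2 = 2
cy_2 = 1
cz_2 = 0.5
w_2 = 5.5
h_2 = 6
cx_3 = 0.5
w_3 = 5
h_3 = 6
cx_4 = 7.5
cy_4 = 11
cz_4 = 5
cx_5 = 7
cy_5 = 8.5
cz_5 = 5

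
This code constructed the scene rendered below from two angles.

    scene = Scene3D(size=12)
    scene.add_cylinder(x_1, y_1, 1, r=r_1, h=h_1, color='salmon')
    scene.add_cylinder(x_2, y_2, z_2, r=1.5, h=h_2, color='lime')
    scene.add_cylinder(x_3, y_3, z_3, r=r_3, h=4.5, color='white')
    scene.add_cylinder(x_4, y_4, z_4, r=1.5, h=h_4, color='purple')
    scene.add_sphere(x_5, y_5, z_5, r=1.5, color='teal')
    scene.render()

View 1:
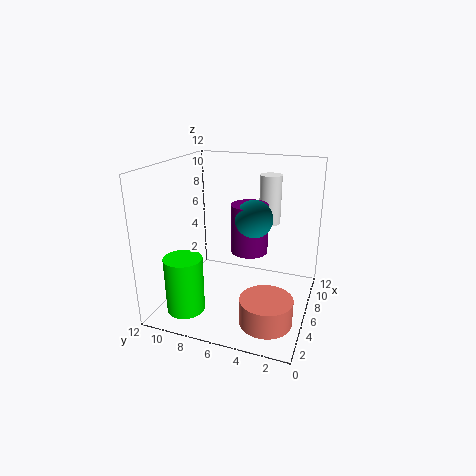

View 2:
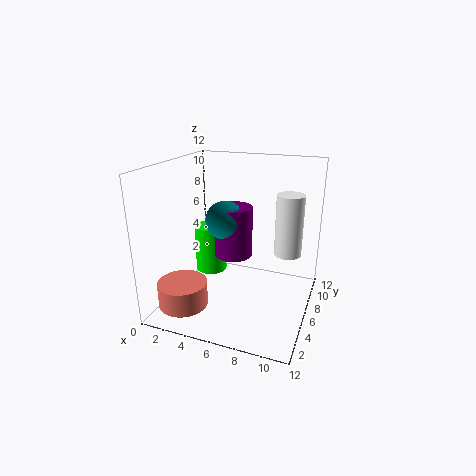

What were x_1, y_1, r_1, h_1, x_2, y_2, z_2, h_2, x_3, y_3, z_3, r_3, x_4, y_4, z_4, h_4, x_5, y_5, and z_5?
x_1 = 2.5; y_1 = 2.5; r_1 = 2; h_1 = 2; x_2 = 2; y_2 = 9; z_2 = 1; h_2 = 4.5; x_3 = 10.5; y_3 = 4.5; z_3 = 6; r_3 = 1; x_4 = 6; y_4 = 5; z_4 = 5; h_4 = 4; x_5 = 5.5; y_5 = 4.5; z_5 = 8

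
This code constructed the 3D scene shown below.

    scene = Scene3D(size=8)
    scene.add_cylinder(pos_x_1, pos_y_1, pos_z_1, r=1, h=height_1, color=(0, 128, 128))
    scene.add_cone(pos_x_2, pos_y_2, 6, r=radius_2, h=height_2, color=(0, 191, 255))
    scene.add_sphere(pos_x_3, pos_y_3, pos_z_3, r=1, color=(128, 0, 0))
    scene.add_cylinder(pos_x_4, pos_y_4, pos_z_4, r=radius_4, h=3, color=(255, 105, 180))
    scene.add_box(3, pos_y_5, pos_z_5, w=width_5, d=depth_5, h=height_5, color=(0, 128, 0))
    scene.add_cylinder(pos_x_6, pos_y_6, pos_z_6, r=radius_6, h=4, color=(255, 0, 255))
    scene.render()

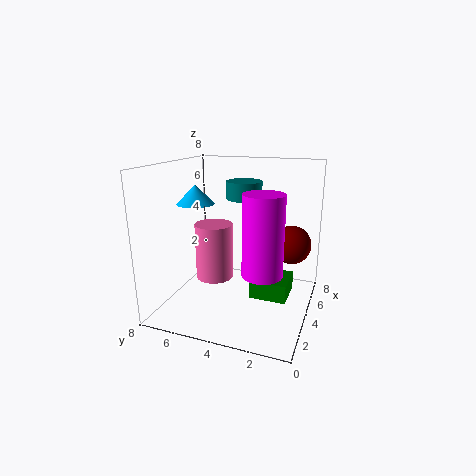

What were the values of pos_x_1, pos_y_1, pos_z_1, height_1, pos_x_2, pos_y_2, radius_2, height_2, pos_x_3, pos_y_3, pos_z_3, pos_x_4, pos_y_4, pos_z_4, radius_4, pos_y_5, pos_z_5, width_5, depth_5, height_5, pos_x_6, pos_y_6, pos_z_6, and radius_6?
pos_x_1 = 5
pos_y_1 = 4
pos_z_1 = 6
height_1 = 1
pos_x_2 = 3
pos_y_2 = 6
radius_2 = 1
height_2 = 1
pos_x_3 = 4
pos_y_3 = 1
pos_z_3 = 4
pos_x_4 = 3
pos_y_4 = 5
pos_z_4 = 2
radius_4 = 1
pos_y_5 = 1
pos_z_5 = 1
width_5 = 2
depth_5 = 2
height_5 = 1
pos_x_6 = 2
pos_y_6 = 2
pos_z_6 = 3
radius_6 = 1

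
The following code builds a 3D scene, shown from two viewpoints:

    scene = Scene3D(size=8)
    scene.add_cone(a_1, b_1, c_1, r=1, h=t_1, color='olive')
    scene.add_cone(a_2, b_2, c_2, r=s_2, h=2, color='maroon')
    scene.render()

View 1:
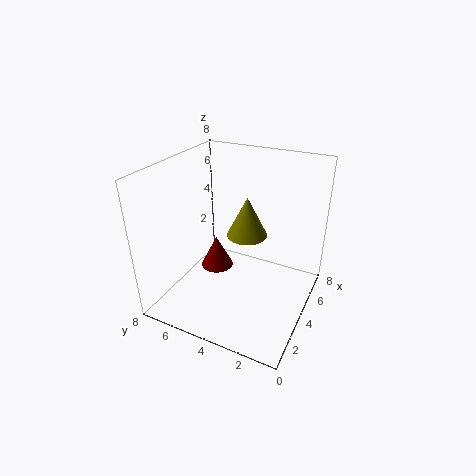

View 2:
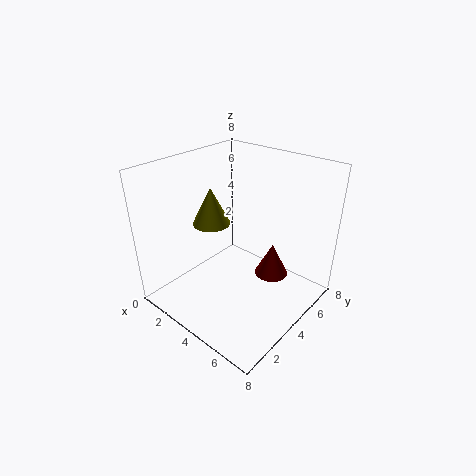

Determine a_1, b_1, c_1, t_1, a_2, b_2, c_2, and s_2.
a_1 = 3
b_1 = 3
c_1 = 5
t_1 = 2
a_2 = 5
b_2 = 6
c_2 = 1
s_2 = 1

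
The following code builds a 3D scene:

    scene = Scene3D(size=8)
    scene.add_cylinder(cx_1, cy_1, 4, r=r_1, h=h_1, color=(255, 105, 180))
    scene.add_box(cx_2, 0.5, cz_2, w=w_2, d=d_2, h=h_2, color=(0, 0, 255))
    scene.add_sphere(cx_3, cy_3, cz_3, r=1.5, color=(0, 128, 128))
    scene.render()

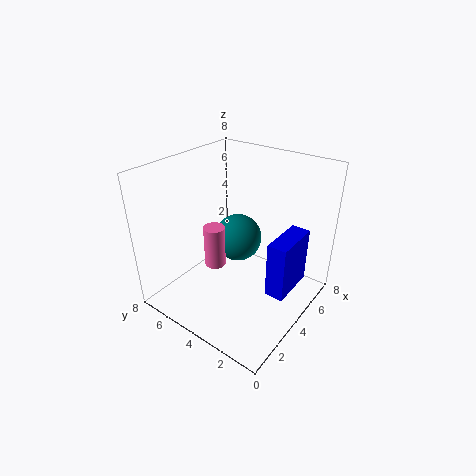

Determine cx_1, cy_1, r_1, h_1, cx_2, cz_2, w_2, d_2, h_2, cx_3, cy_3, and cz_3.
cx_1 = 1.5, cy_1 = 3.5, r_1 = 0.5, h_1 = 2, cx_2 = 3, cz_2 = 2, w_2 = 2.5, d_2 = 1, h_2 = 3, cx_3 = 6, cy_3 = 5.5, cz_3 = 2.5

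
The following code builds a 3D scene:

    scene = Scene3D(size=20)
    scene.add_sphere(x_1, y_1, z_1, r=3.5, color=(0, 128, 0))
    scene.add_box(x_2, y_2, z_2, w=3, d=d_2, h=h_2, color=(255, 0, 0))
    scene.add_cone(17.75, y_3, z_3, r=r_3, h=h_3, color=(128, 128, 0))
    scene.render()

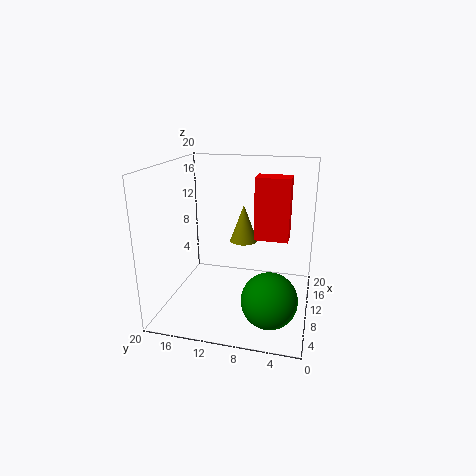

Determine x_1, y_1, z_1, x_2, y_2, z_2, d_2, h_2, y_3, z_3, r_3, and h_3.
x_1 = 4, y_1 = 4.5, z_1 = 4.5, x_2 = 8.5, y_2 = 3, z_2 = 10.5, d_2 = 4.5, h_2 = 8.25, y_3 = 11, z_3 = 6.5, r_3 = 2.25, h_3 = 6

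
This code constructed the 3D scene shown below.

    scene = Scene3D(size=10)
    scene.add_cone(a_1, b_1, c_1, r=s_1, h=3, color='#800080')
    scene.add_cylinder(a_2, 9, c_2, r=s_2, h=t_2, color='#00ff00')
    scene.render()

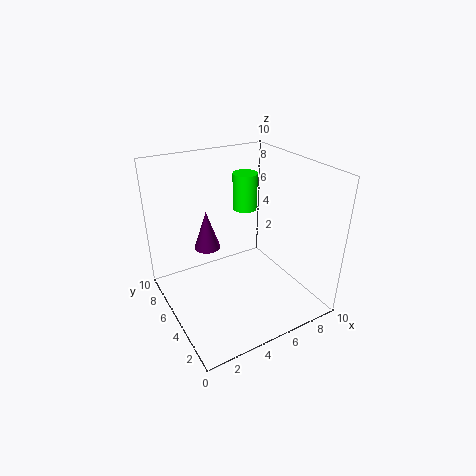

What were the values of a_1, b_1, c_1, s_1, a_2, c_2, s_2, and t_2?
a_1 = 4, b_1 = 8, c_1 = 3, s_1 = 1, a_2 = 8, c_2 = 5, s_2 = 1, t_2 = 3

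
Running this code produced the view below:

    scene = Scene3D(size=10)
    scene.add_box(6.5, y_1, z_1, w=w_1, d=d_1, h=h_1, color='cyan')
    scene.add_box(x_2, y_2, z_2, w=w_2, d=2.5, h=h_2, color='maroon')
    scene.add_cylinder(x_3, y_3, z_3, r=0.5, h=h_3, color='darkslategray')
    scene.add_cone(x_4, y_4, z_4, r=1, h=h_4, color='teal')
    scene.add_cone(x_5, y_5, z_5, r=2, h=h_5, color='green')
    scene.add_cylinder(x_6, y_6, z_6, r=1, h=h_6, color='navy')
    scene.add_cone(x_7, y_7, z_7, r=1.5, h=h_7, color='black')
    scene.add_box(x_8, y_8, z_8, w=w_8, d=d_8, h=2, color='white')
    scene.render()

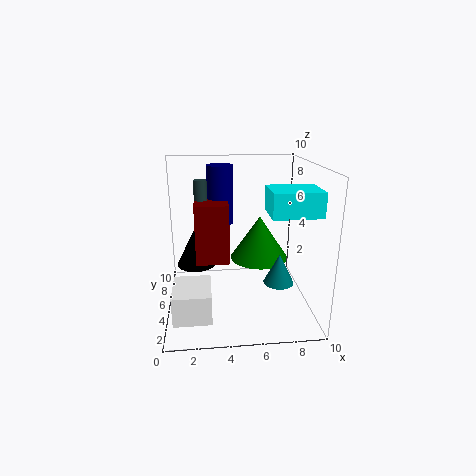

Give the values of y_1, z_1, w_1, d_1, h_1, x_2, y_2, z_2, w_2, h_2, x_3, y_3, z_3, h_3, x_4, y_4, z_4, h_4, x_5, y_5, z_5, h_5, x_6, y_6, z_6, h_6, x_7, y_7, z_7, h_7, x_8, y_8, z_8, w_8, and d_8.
y_1 = 1
z_1 = 7.5
w_1 = 3
d_1 = 2.5
h_1 = 1.5
x_2 = 2
y_2 = 6
z_2 = 2.5
w_2 = 2.5
h_2 = 4.5
x_3 = 2.5
y_3 = 8
z_3 = 5.5
h_3 = 3
x_4 = 7.5
y_4 = 3
z_4 = 2.5
h_4 = 2
x_5 = 6.5
y_5 = 5
z_5 = 3.5
h_5 = 3
x_6 = 4
y_6 = 8.5
z_6 = 5
h_6 = 4.5
x_7 = 2
y_7 = 7.5
z_7 = 2
h_7 = 3
x_8 = 0.5
y_8 = 1.5
z_8 = 0.5
w_8 = 2.5
d_8 = 3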